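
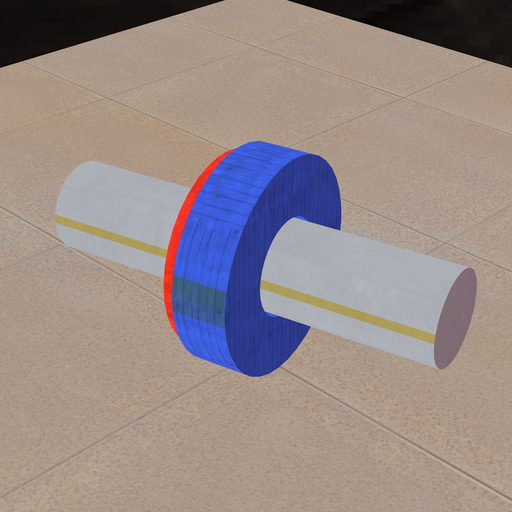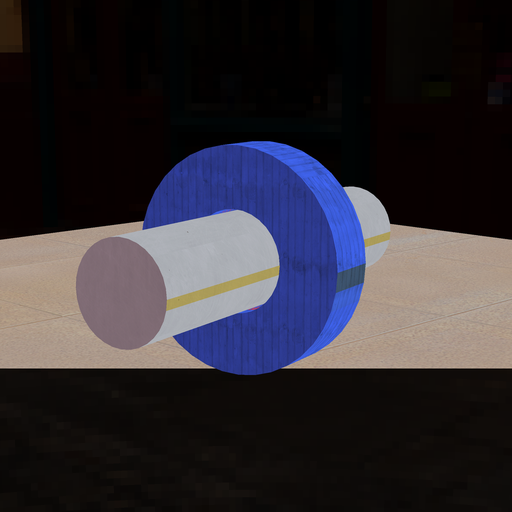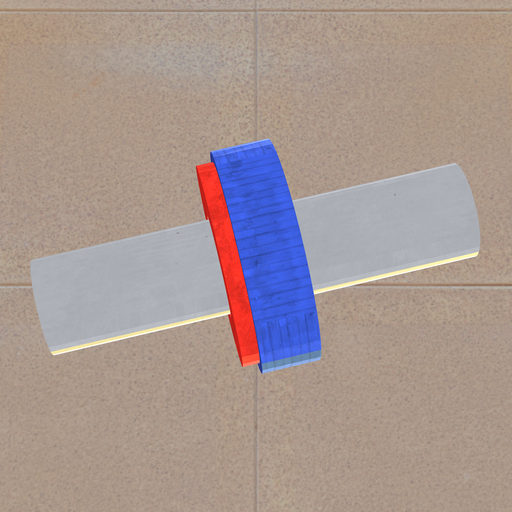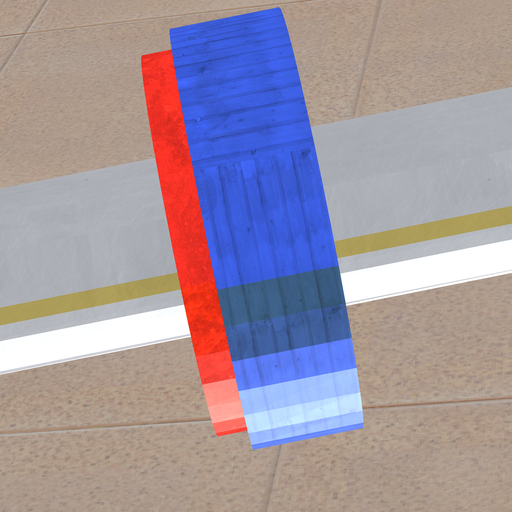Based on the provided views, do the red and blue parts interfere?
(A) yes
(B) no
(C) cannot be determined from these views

(A) yes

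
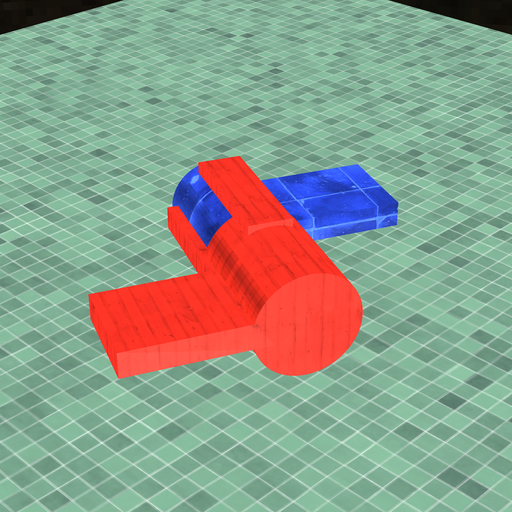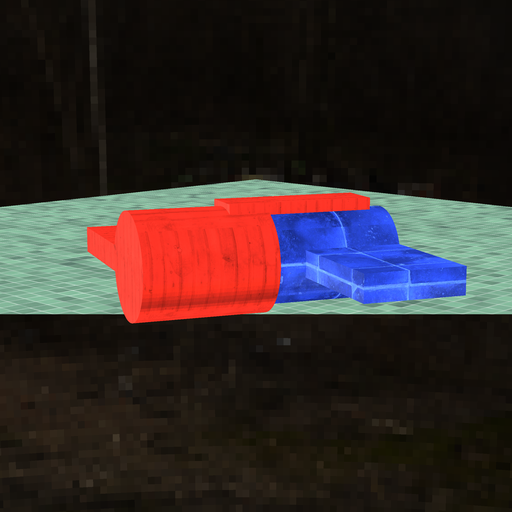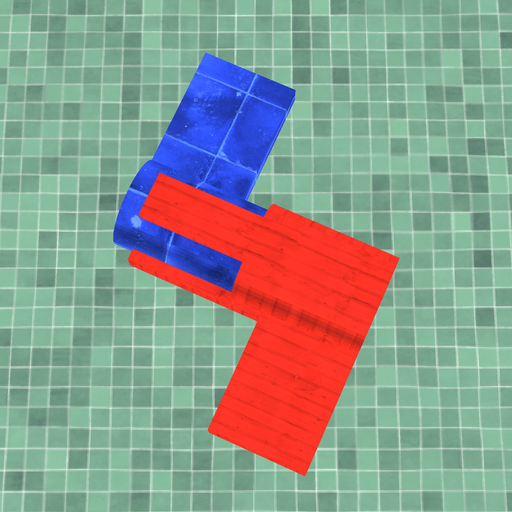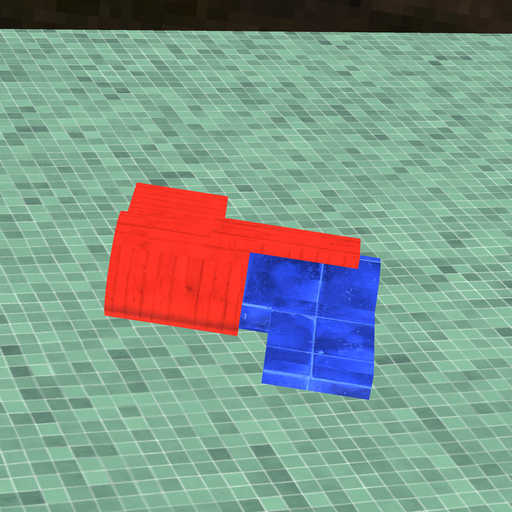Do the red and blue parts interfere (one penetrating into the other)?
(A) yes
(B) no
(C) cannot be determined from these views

(A) yes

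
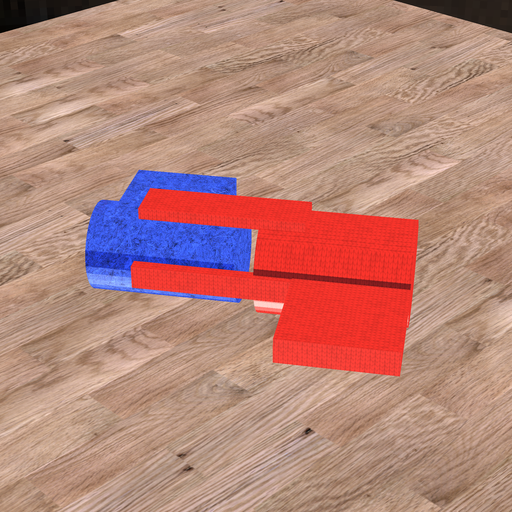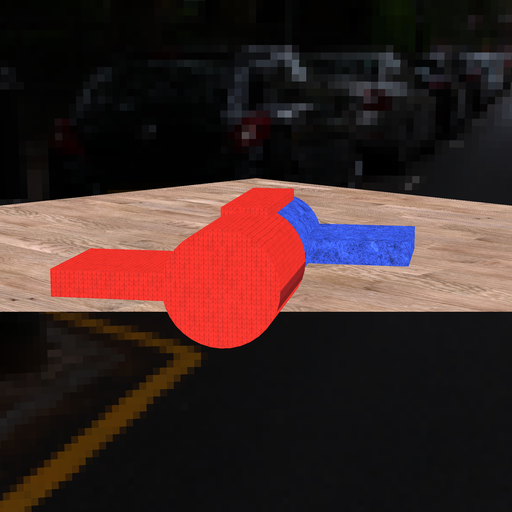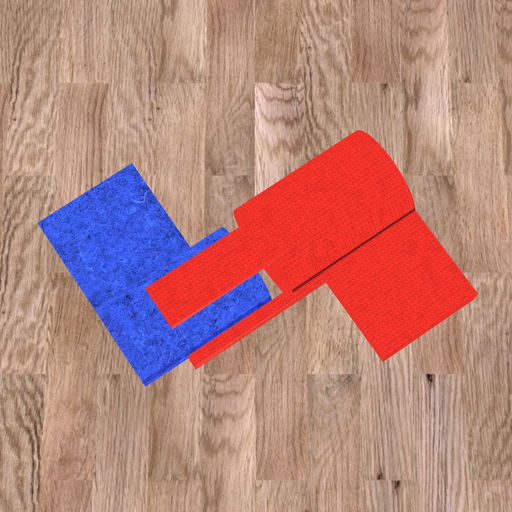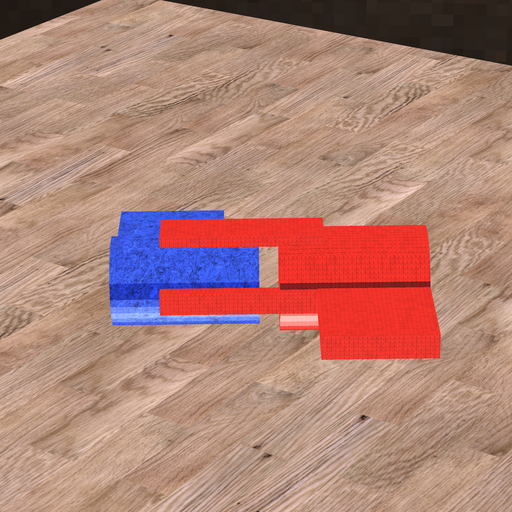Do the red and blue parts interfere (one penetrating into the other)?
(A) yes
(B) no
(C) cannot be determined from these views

(B) no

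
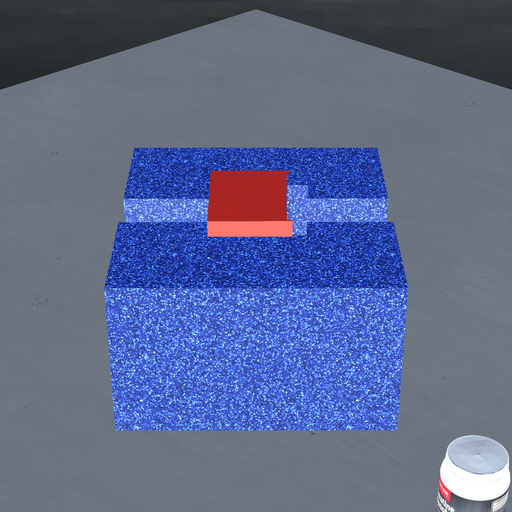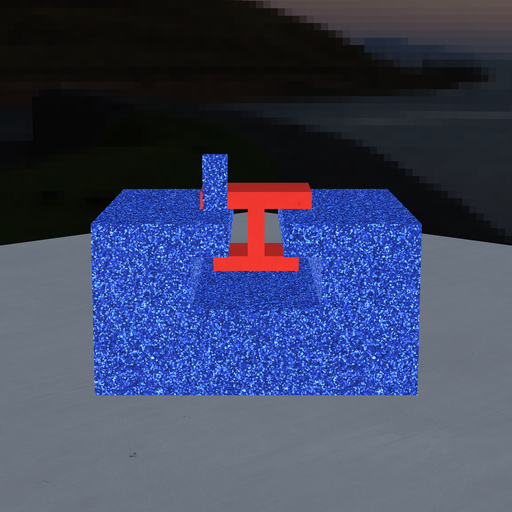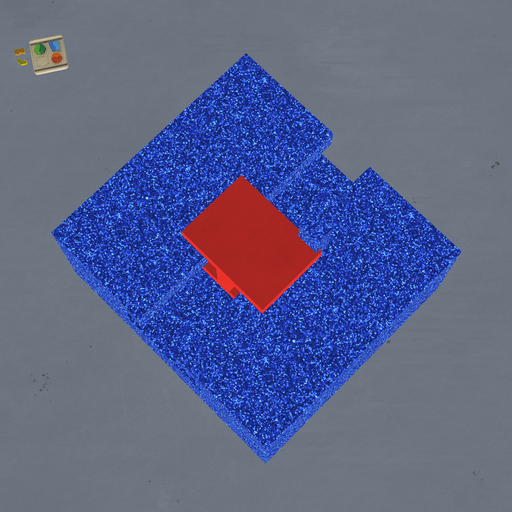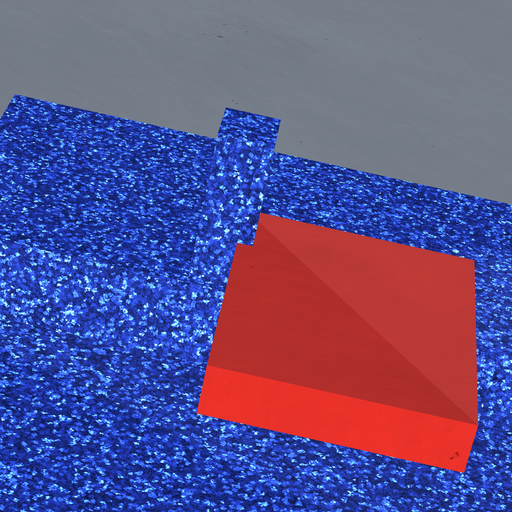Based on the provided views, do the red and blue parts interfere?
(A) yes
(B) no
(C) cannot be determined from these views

(A) yes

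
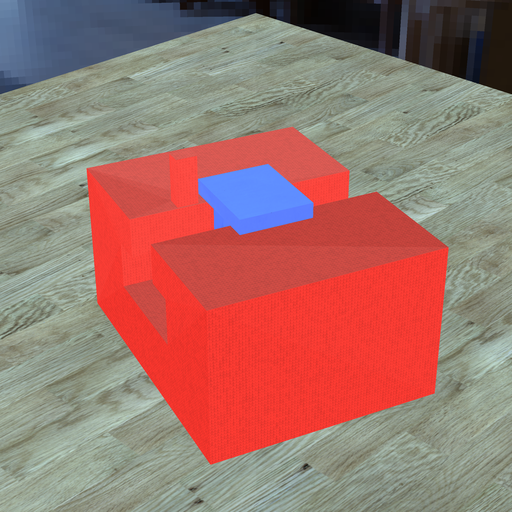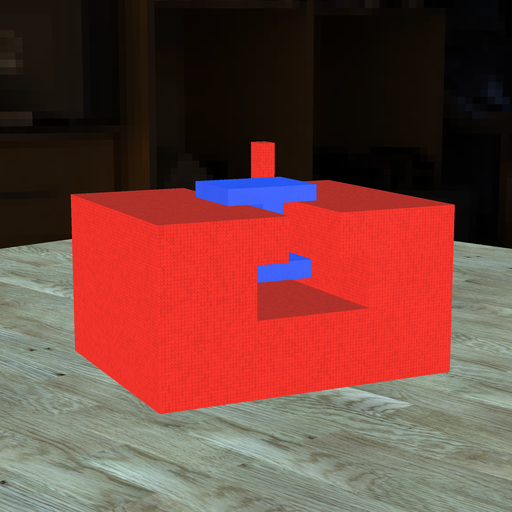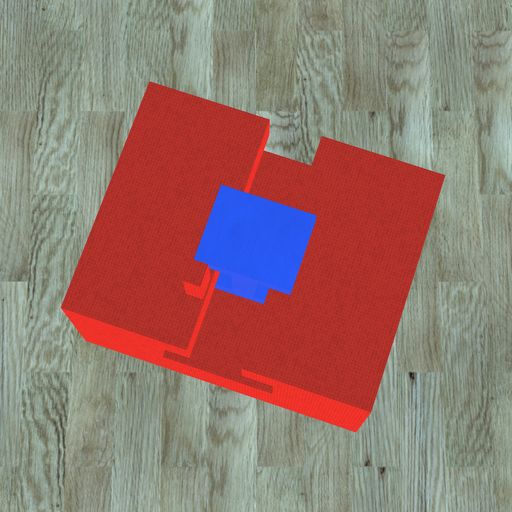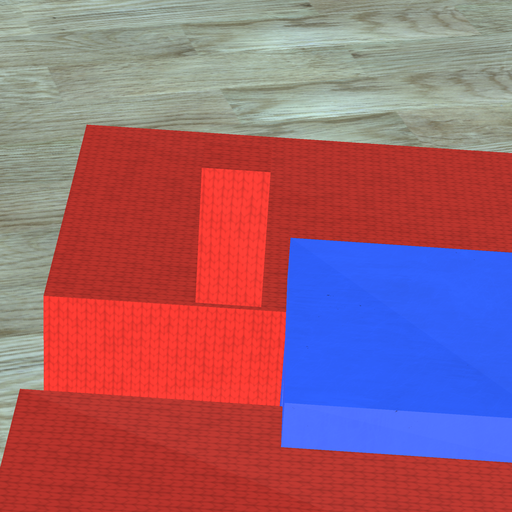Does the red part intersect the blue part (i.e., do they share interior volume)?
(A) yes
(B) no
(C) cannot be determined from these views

(B) no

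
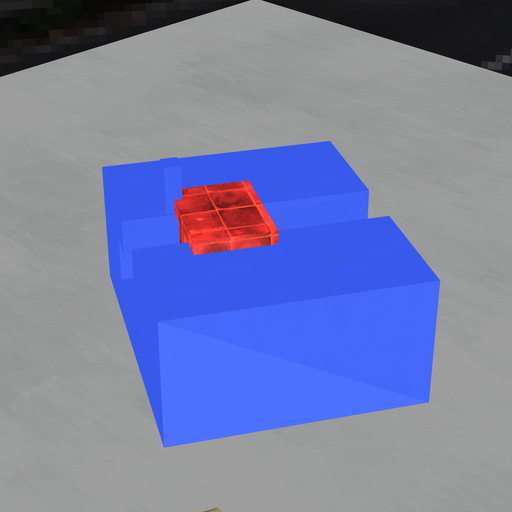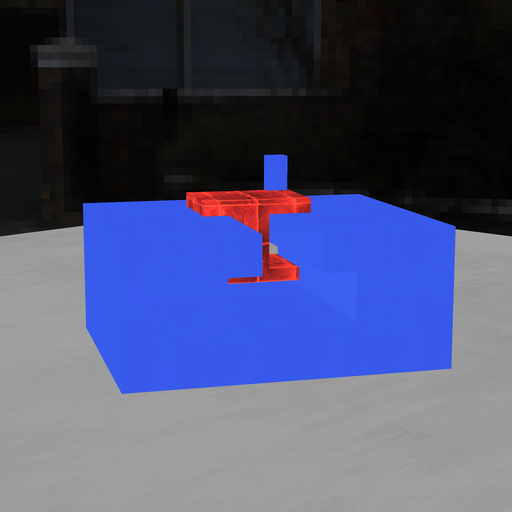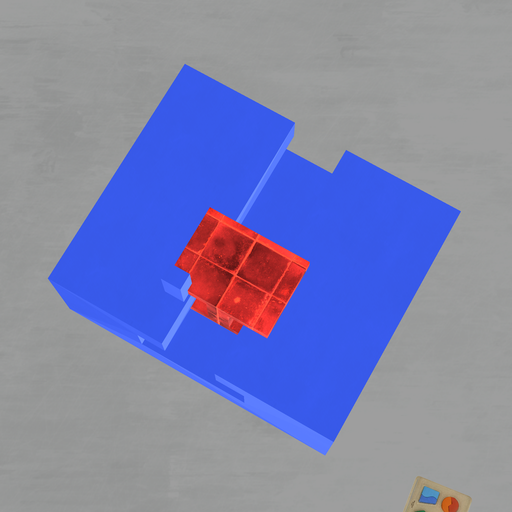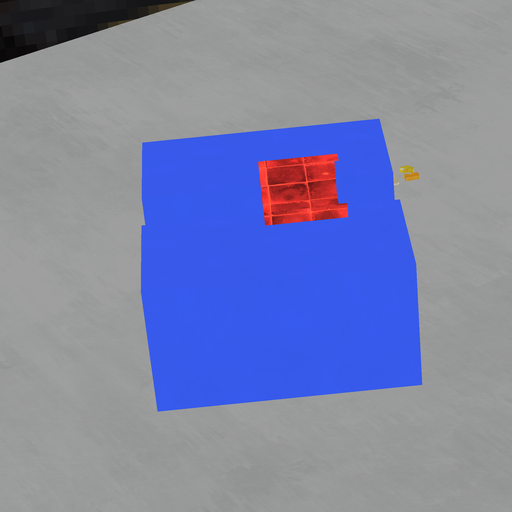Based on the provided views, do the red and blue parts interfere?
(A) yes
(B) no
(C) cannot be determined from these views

(A) yes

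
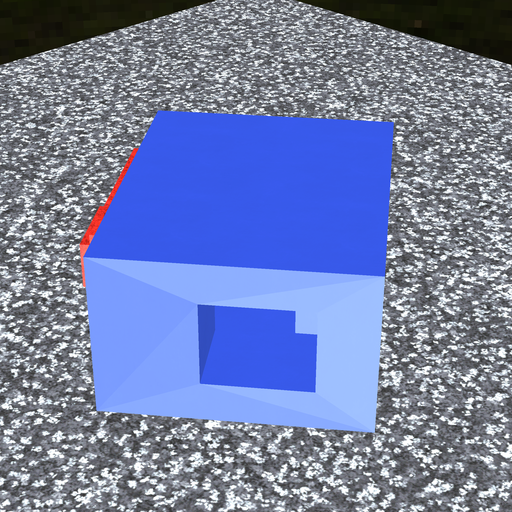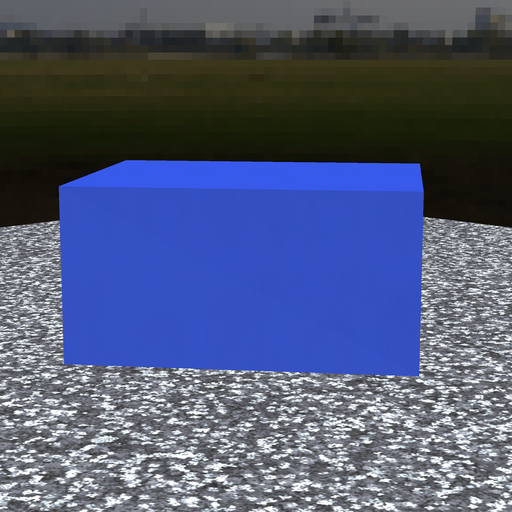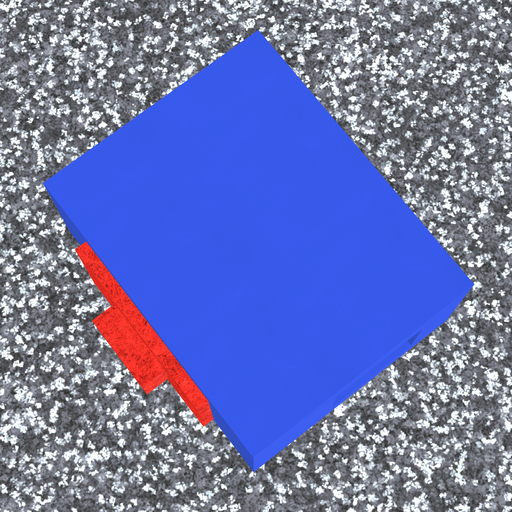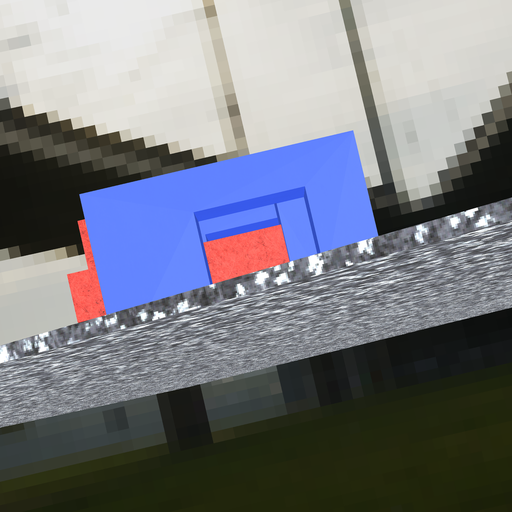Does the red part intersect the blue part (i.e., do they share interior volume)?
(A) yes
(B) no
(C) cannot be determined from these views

(A) yes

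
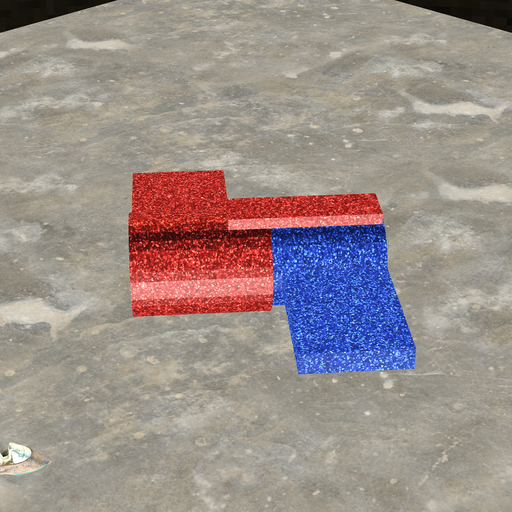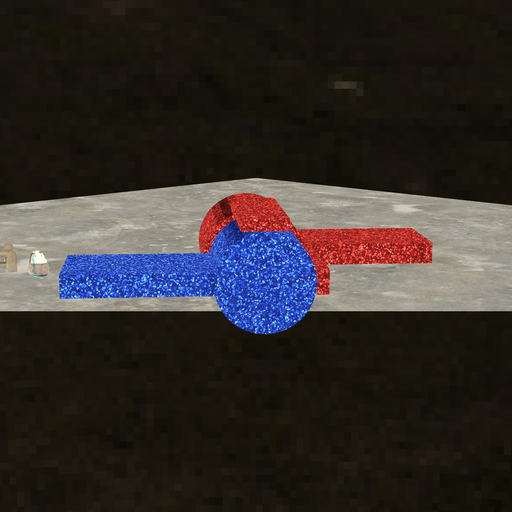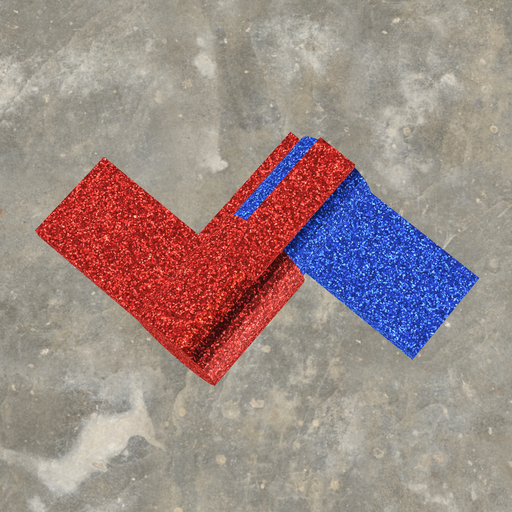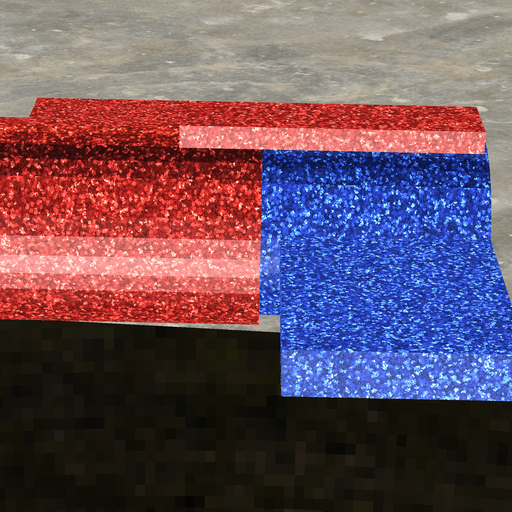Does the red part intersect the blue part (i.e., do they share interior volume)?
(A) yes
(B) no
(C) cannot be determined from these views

(A) yes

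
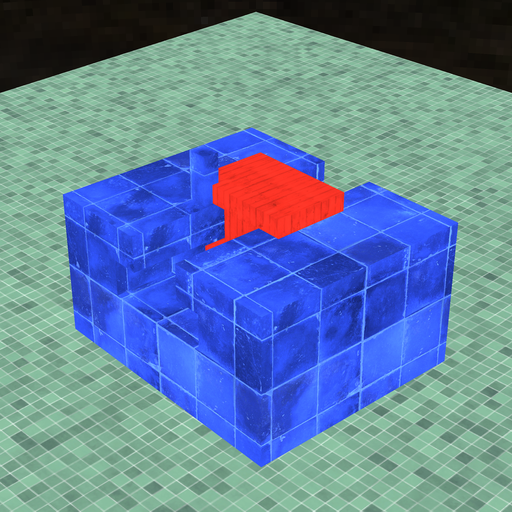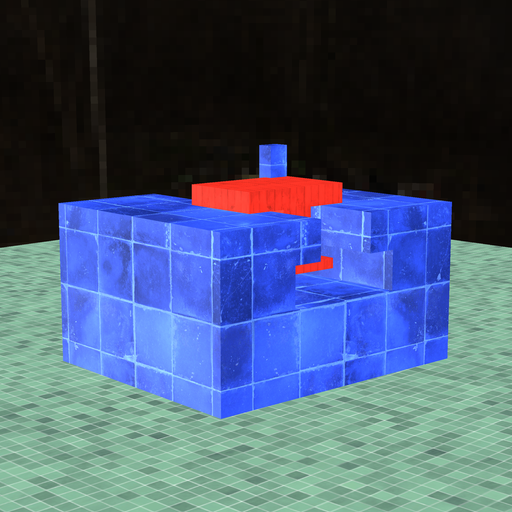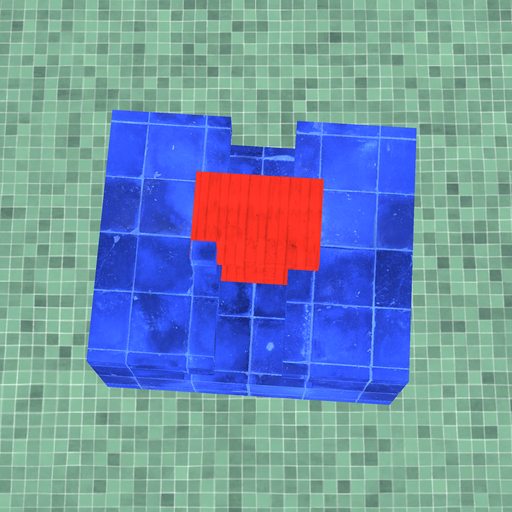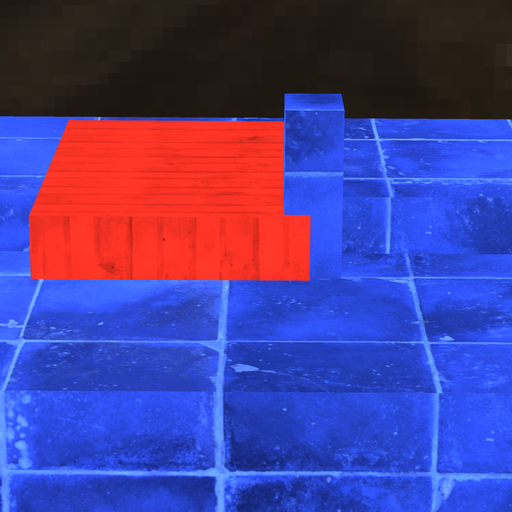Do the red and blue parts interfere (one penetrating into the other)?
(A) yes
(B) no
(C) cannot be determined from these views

(A) yes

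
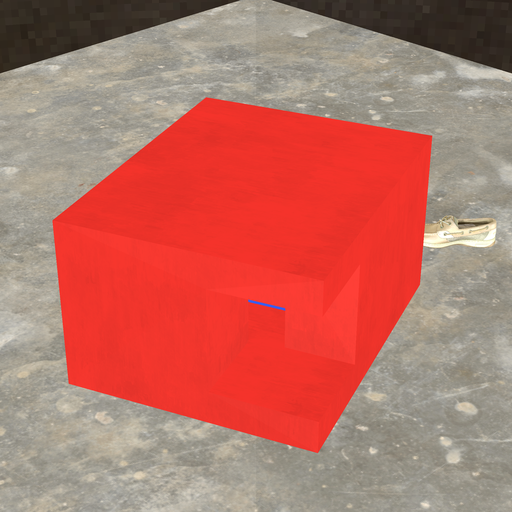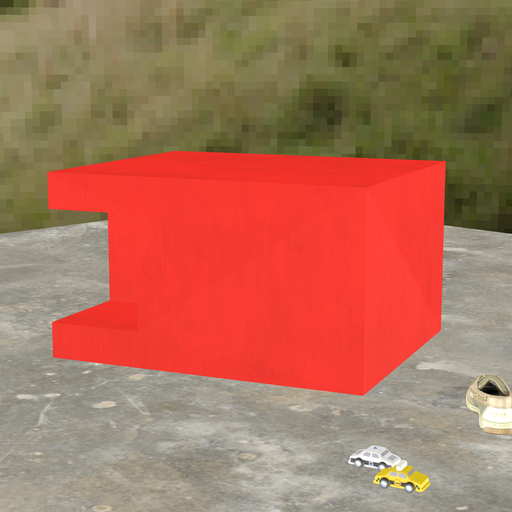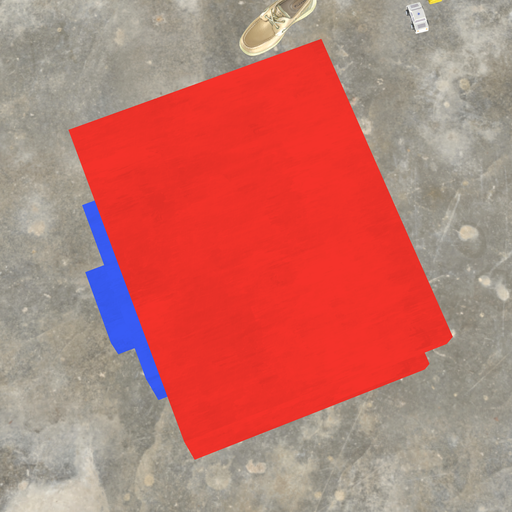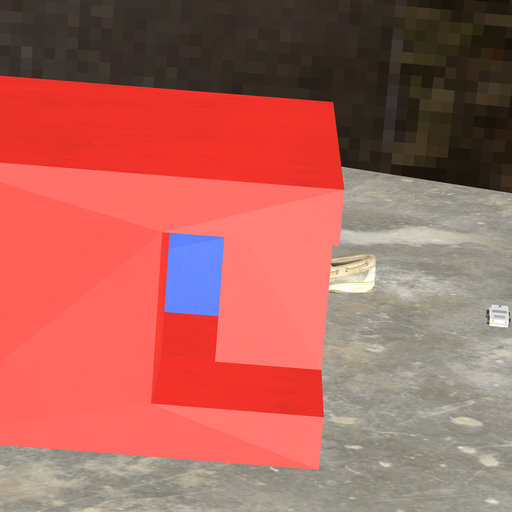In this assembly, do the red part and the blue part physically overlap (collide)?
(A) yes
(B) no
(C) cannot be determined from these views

(A) yes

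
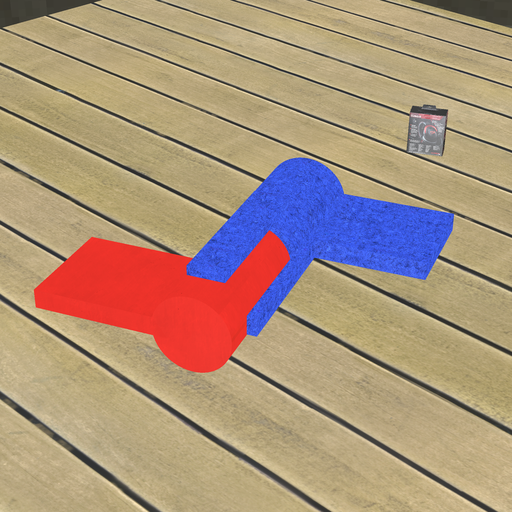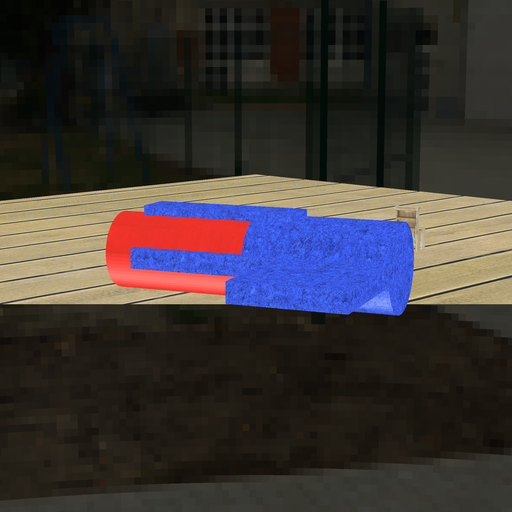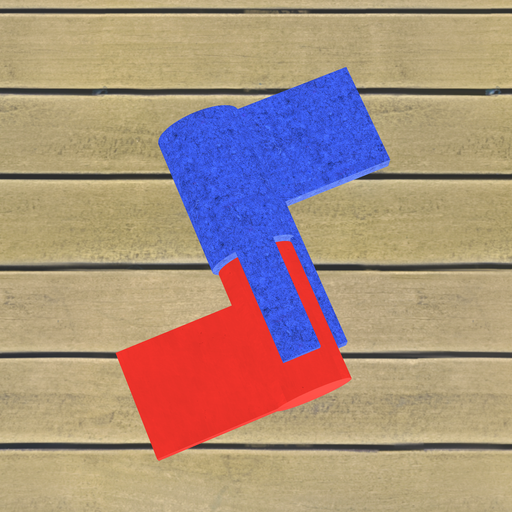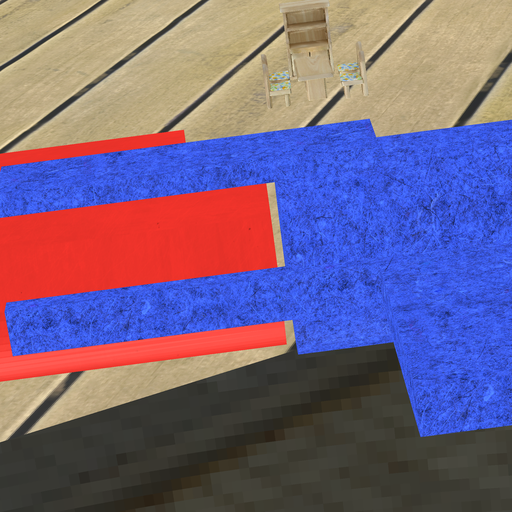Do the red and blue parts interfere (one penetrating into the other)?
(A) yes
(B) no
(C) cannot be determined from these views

(B) no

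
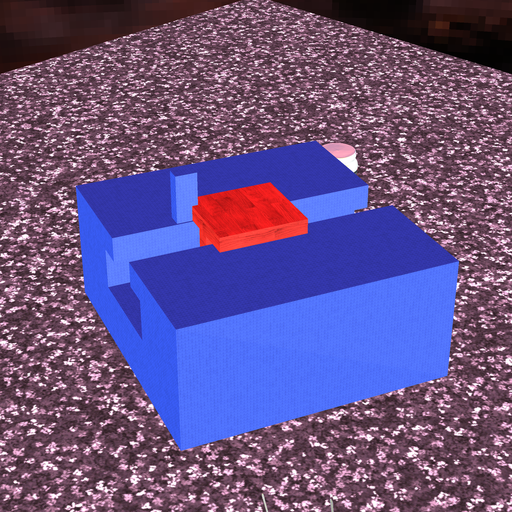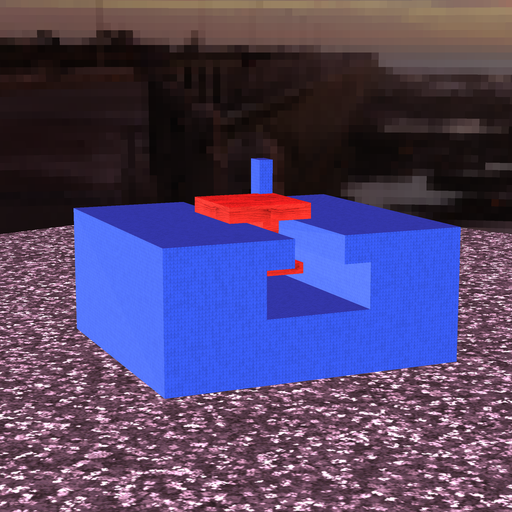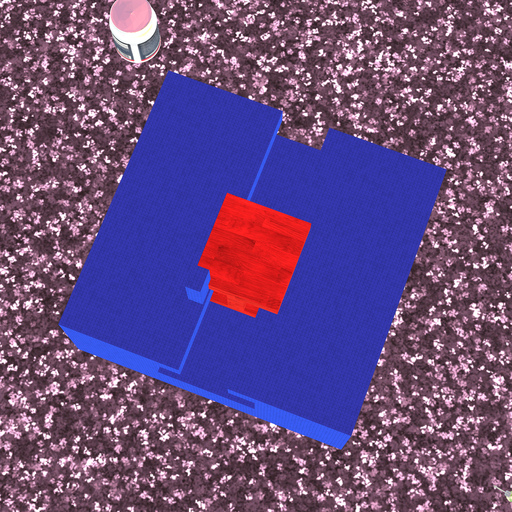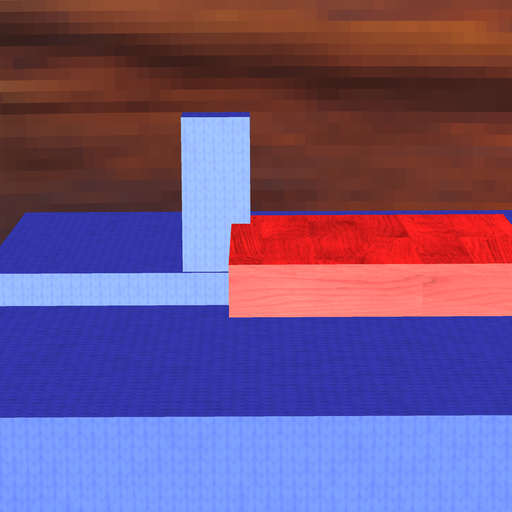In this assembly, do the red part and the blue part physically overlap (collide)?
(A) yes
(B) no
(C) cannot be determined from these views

(A) yes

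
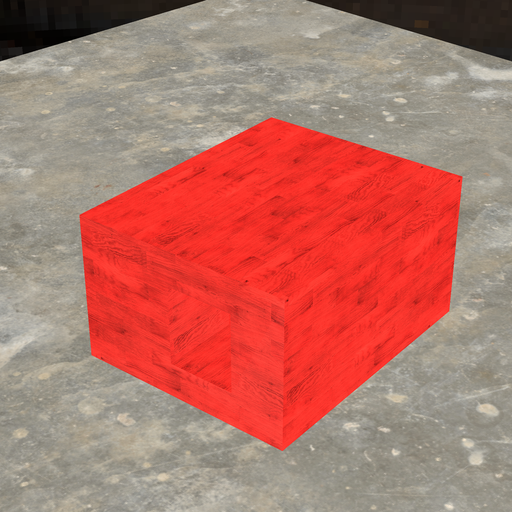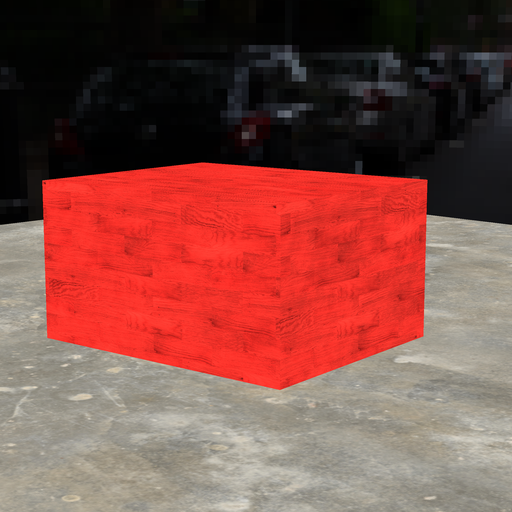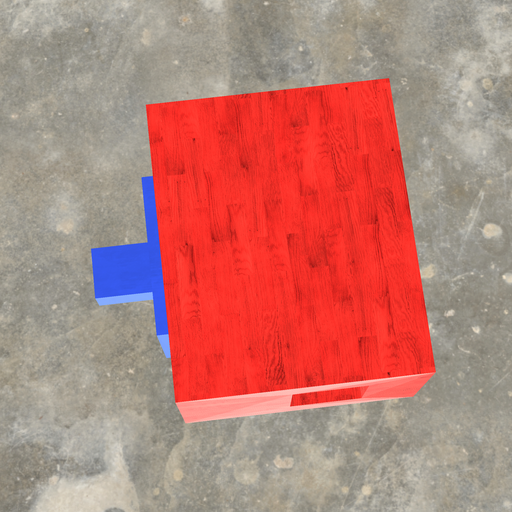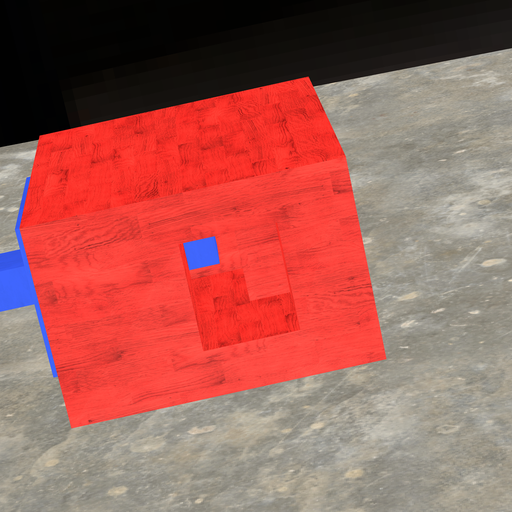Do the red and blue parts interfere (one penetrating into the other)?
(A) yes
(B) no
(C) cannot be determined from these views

(B) no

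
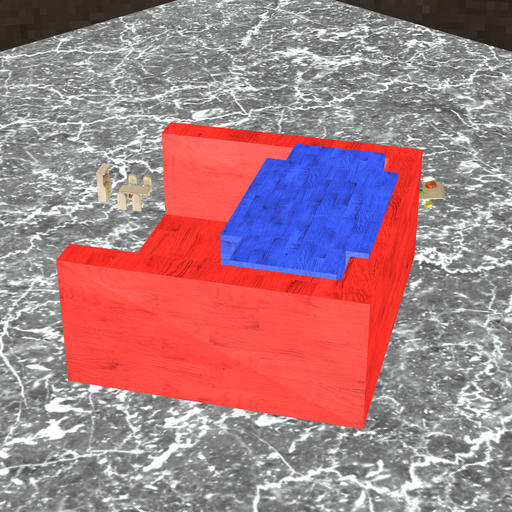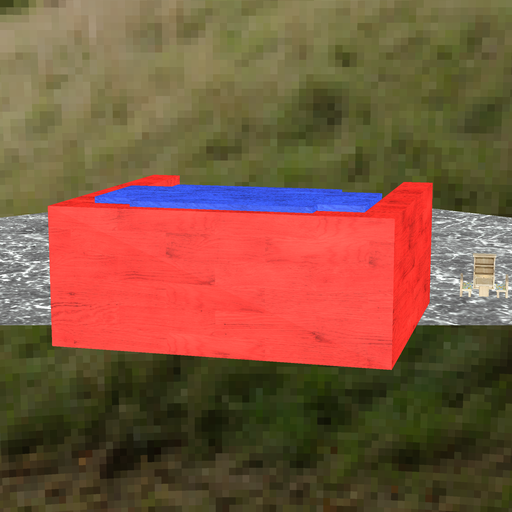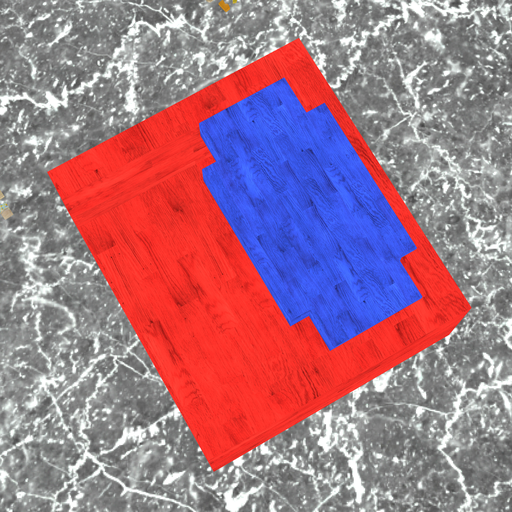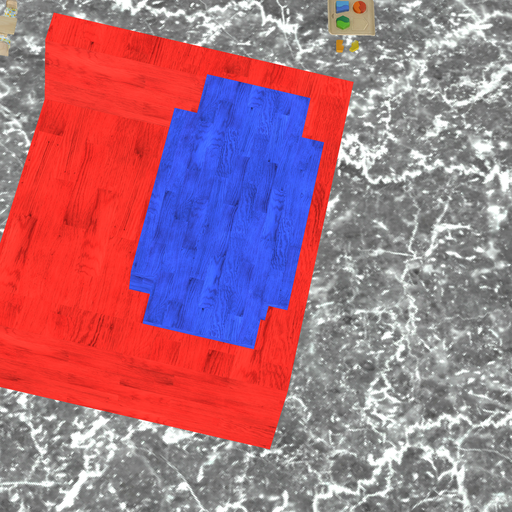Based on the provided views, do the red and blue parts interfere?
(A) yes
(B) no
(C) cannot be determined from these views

(A) yes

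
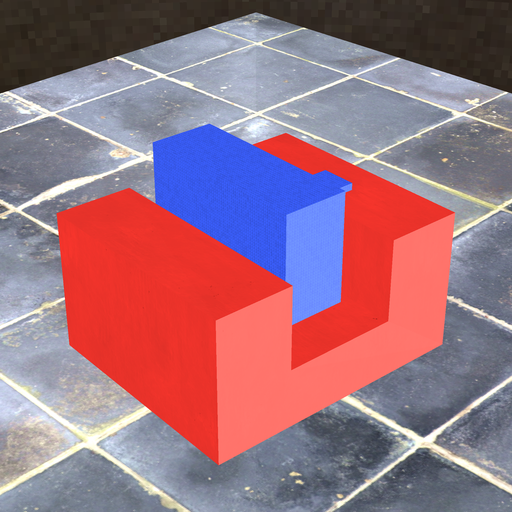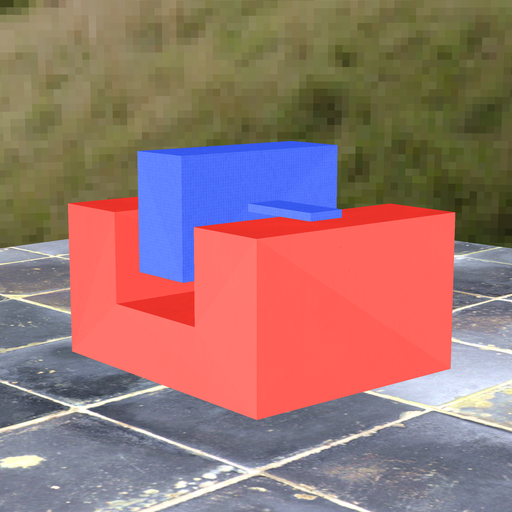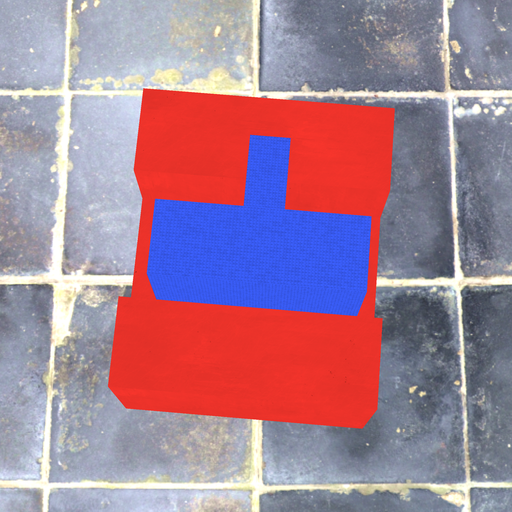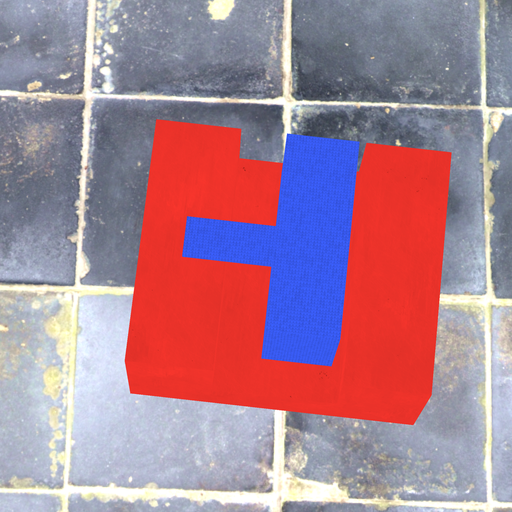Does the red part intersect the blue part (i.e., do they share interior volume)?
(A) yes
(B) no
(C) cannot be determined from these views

(B) no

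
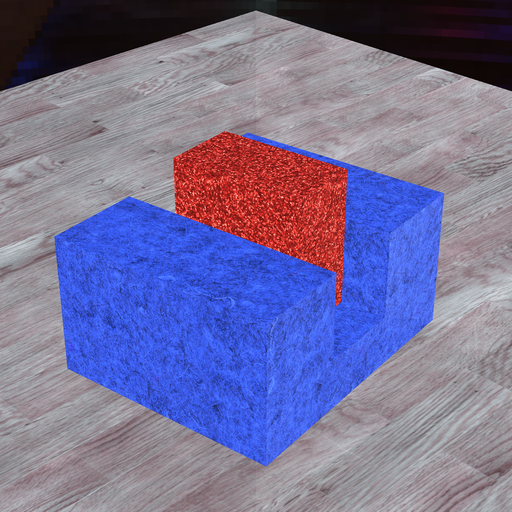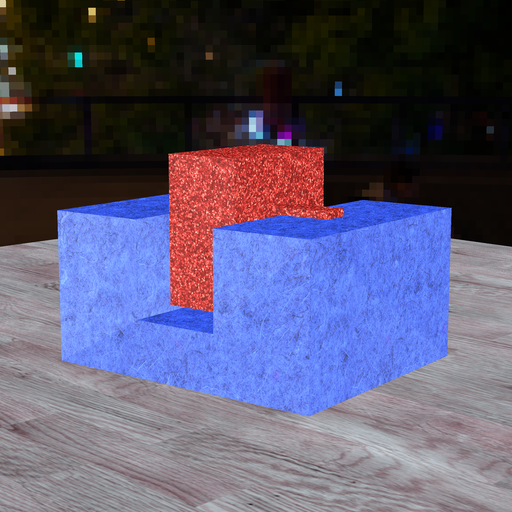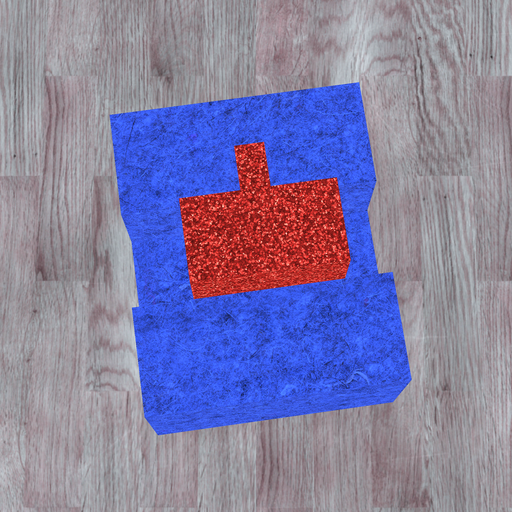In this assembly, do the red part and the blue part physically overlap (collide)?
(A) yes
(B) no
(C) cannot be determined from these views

(C) cannot be determined from these views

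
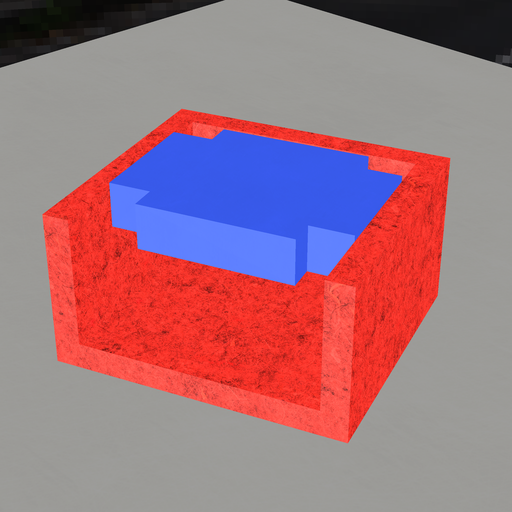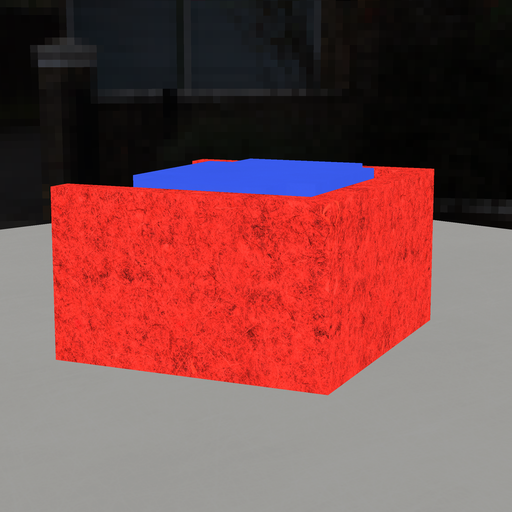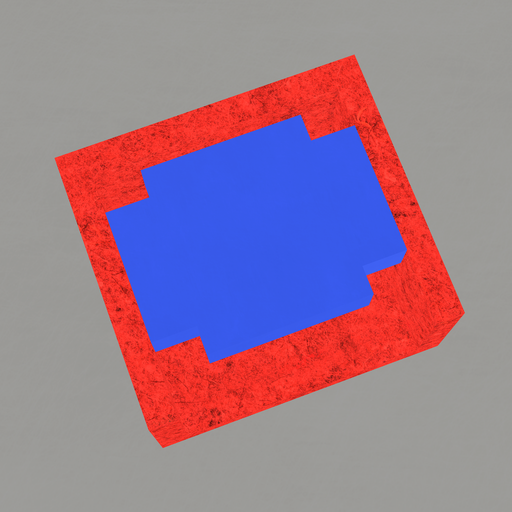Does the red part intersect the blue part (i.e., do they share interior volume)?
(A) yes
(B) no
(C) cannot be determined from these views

(B) no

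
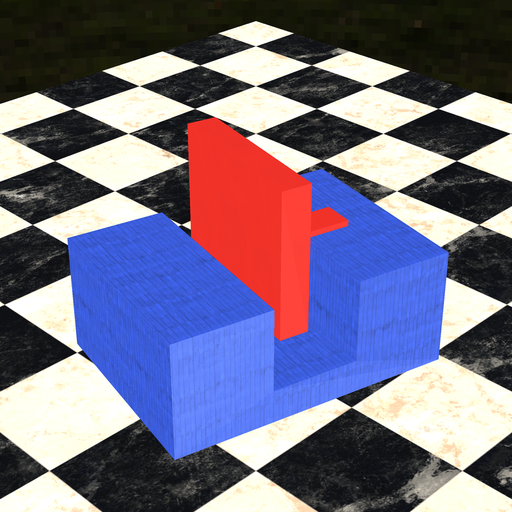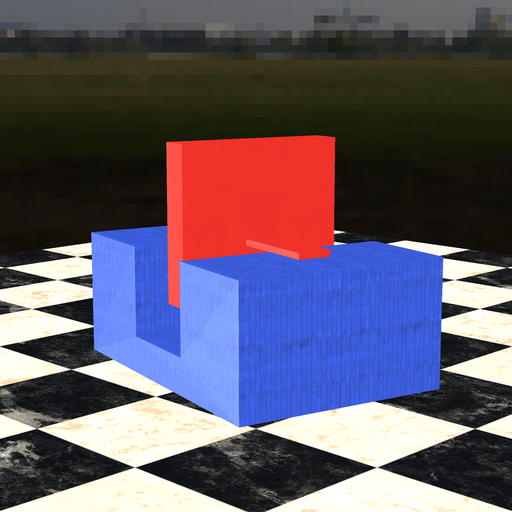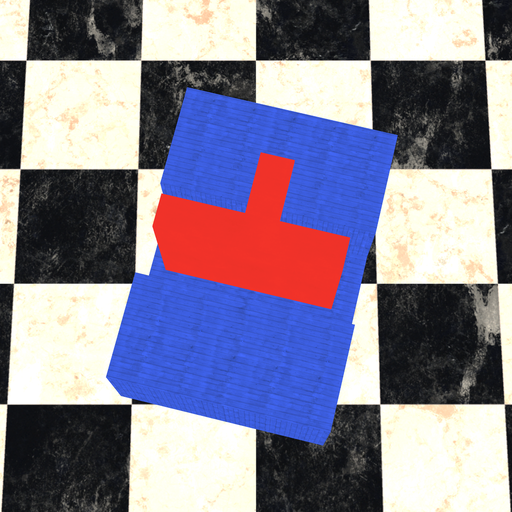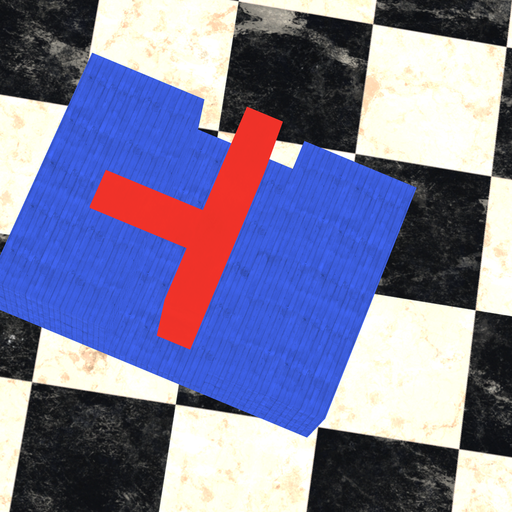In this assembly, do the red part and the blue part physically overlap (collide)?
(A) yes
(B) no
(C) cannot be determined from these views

(B) no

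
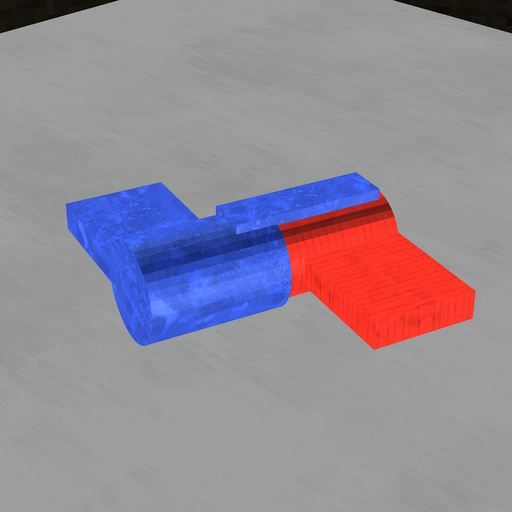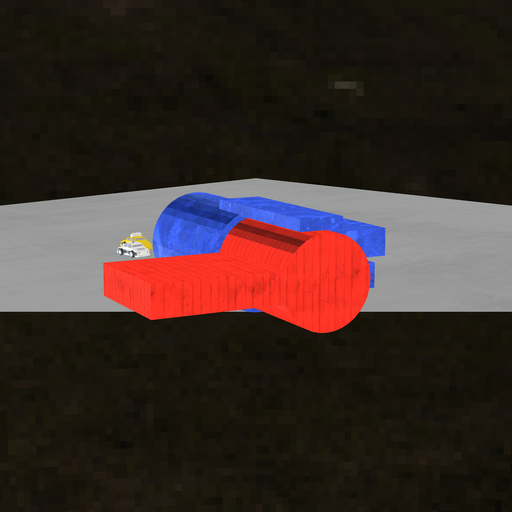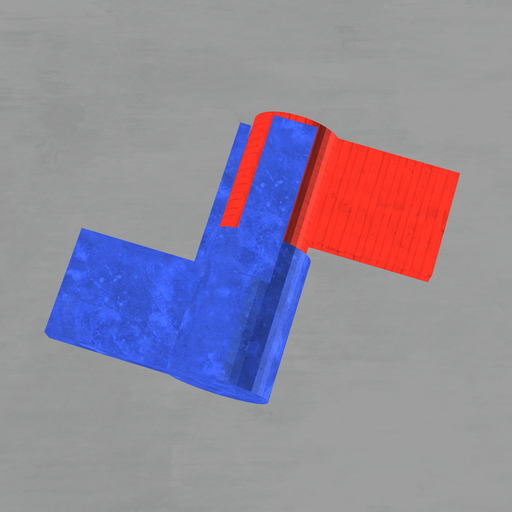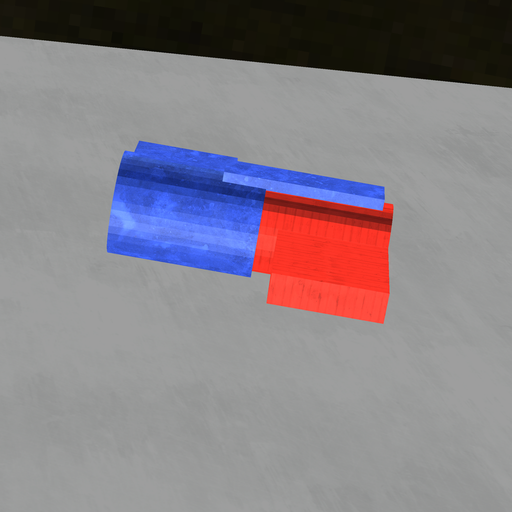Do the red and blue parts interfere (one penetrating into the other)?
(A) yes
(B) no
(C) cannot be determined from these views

(A) yes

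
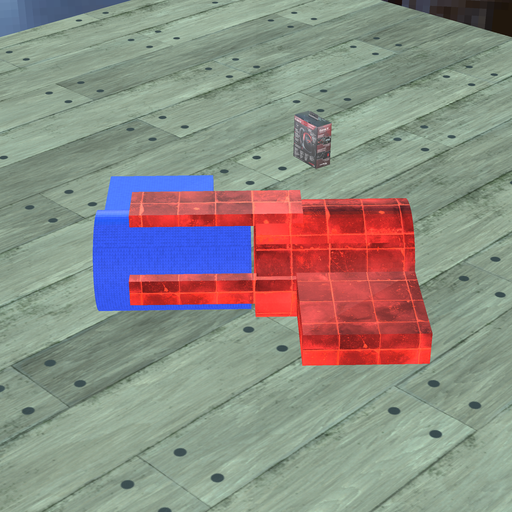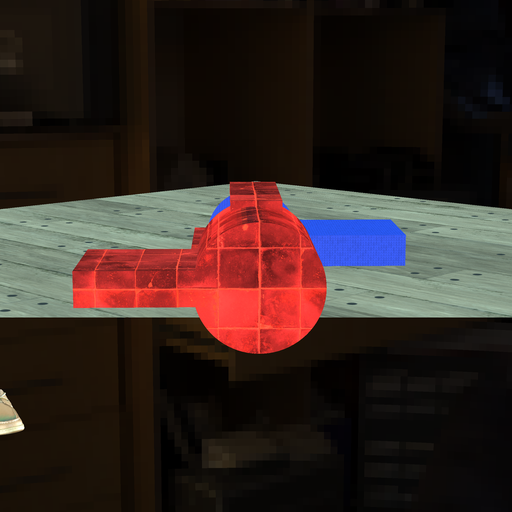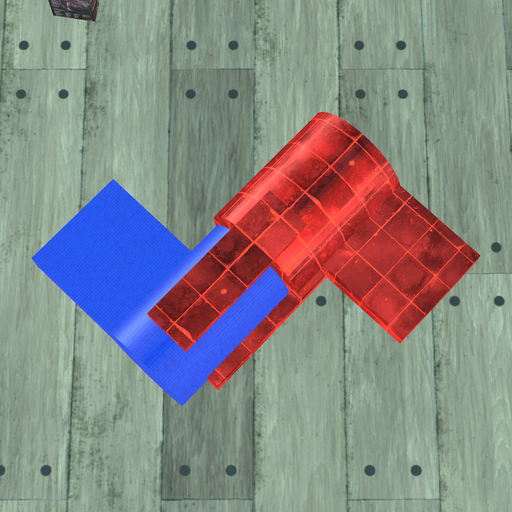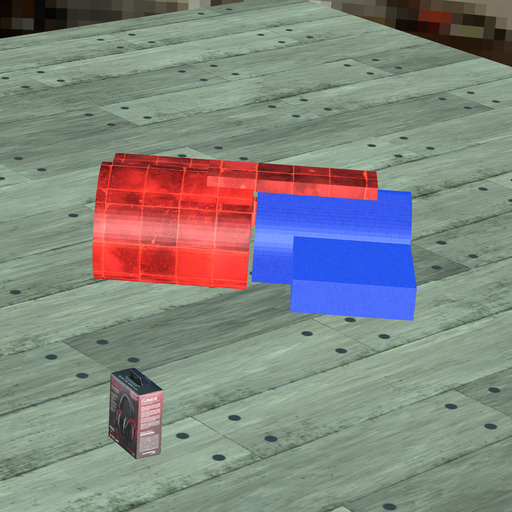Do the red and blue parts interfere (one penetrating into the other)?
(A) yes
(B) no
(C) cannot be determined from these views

(B) no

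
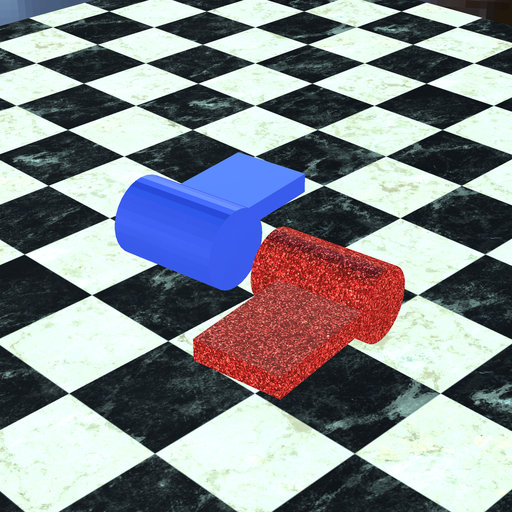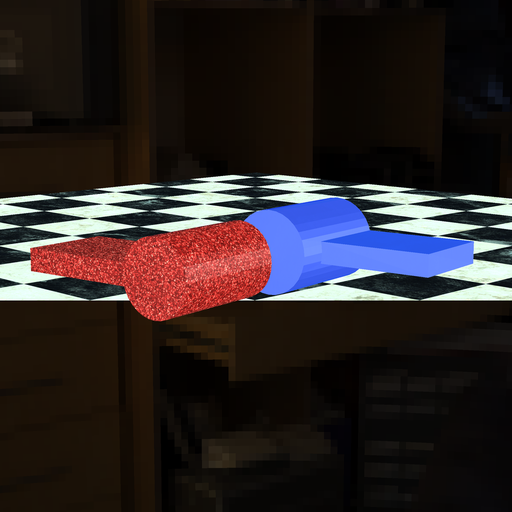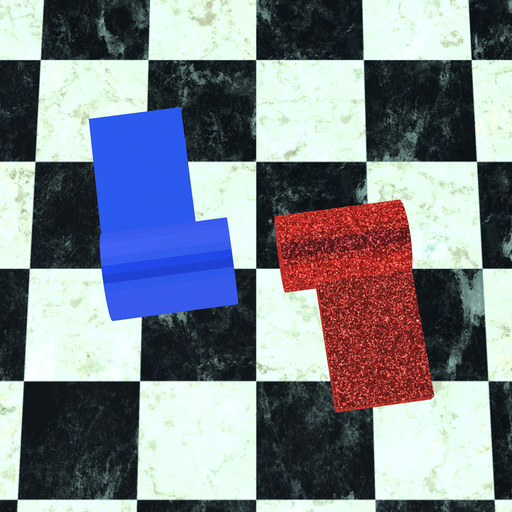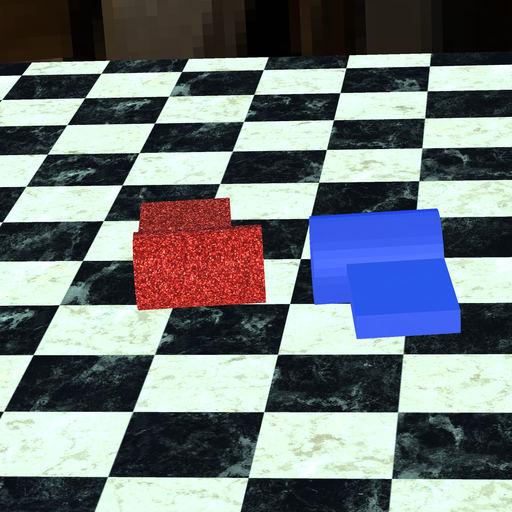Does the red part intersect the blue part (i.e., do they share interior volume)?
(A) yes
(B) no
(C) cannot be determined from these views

(B) no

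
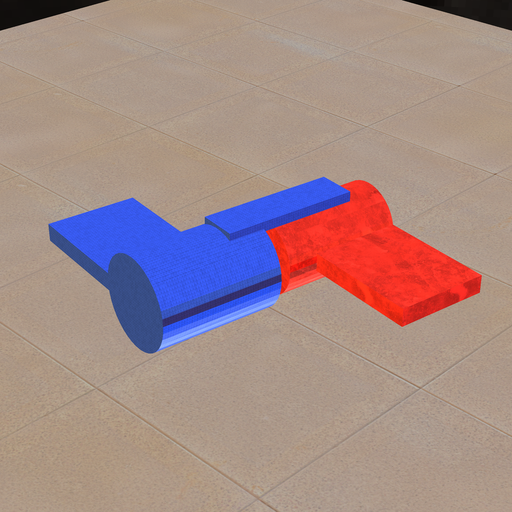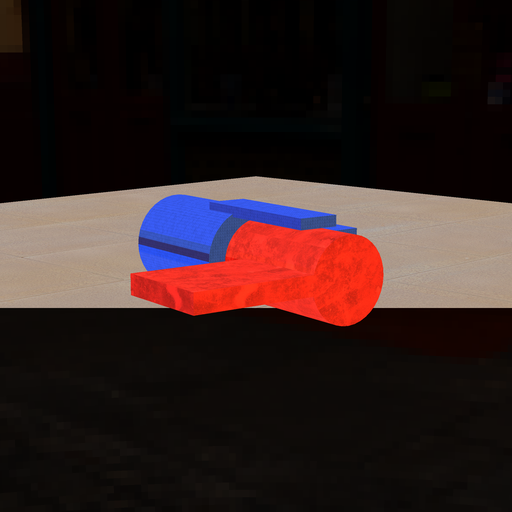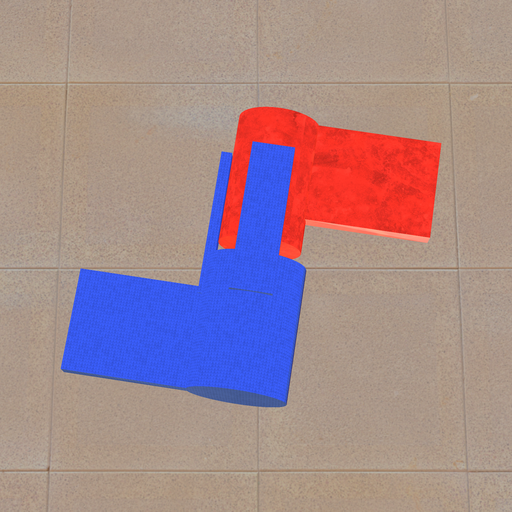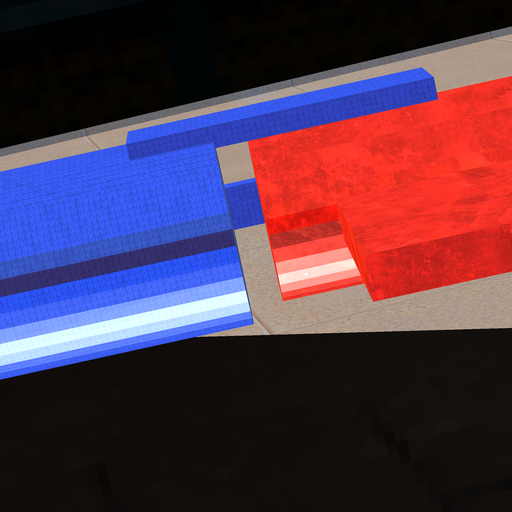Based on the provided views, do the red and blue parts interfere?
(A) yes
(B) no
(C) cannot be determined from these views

(B) no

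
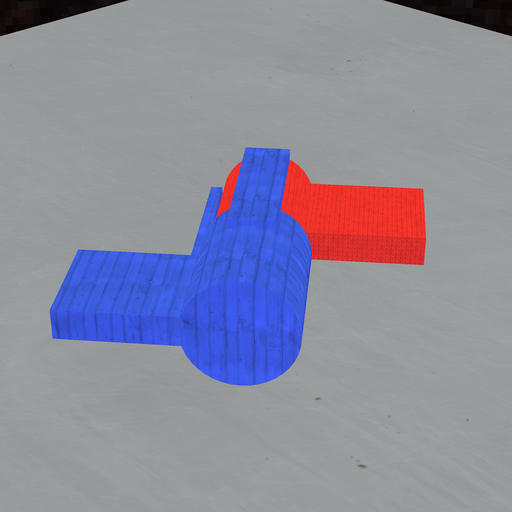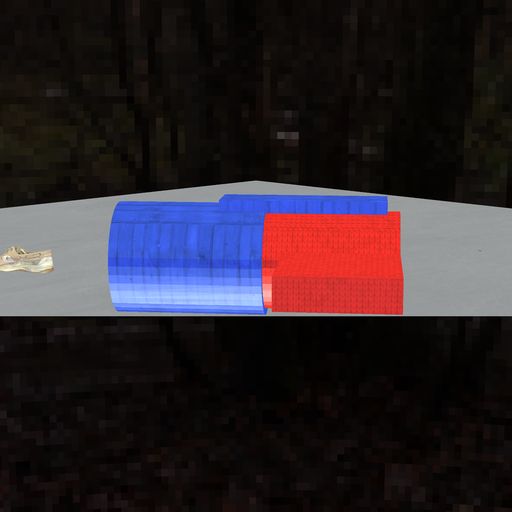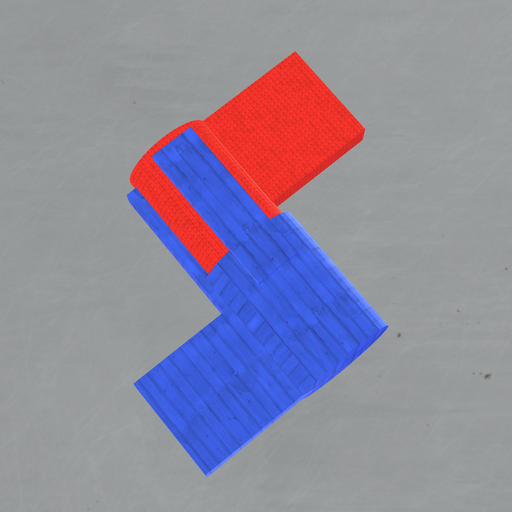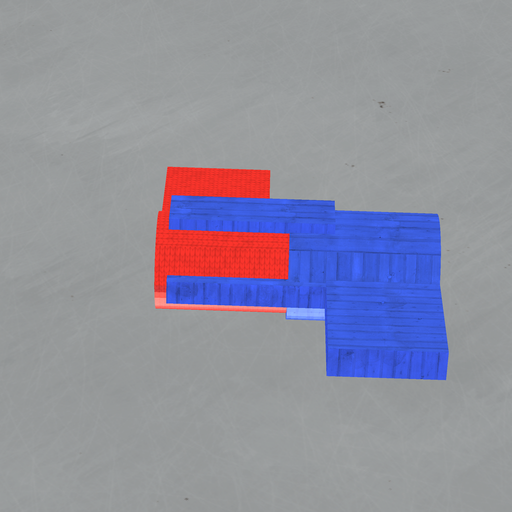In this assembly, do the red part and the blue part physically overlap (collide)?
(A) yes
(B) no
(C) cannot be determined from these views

(A) yes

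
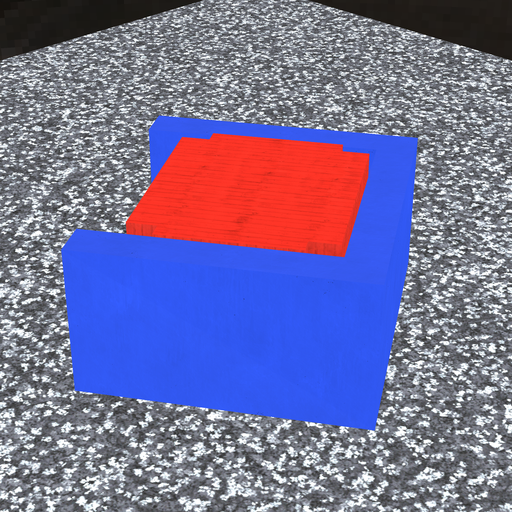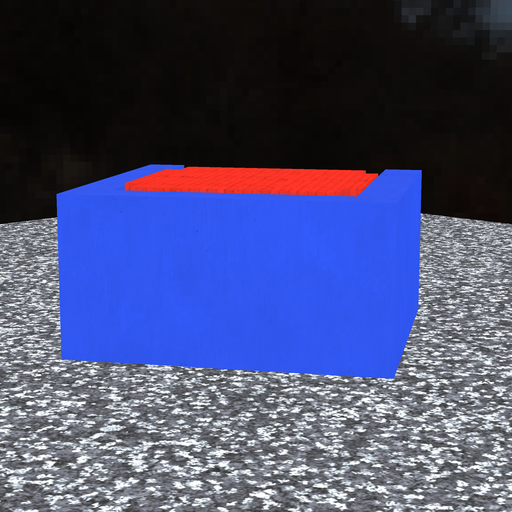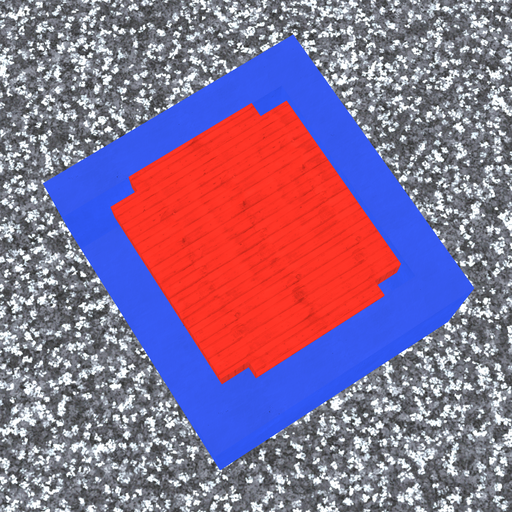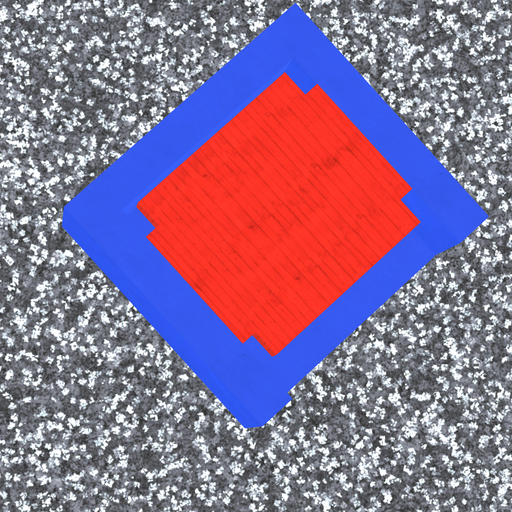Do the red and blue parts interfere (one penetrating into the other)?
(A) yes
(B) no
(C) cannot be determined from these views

(B) no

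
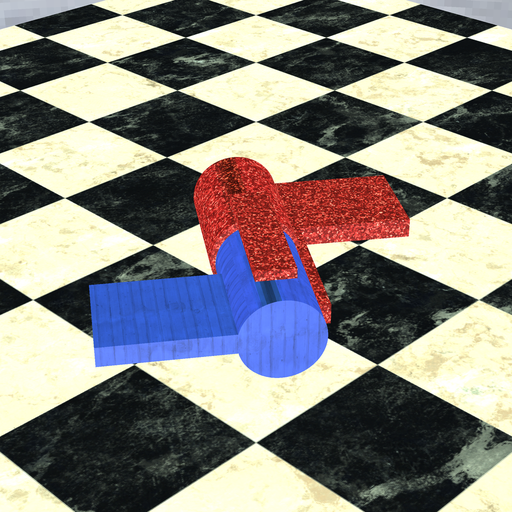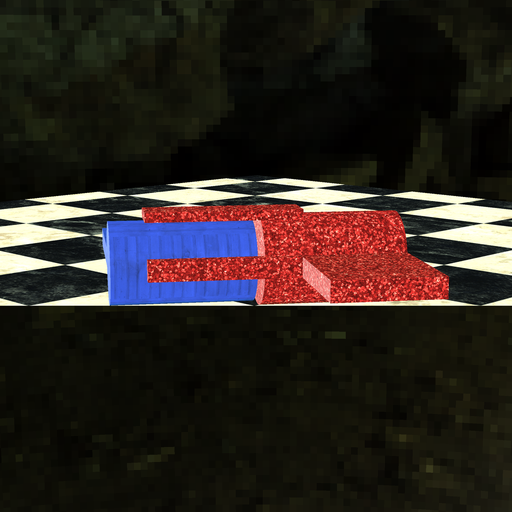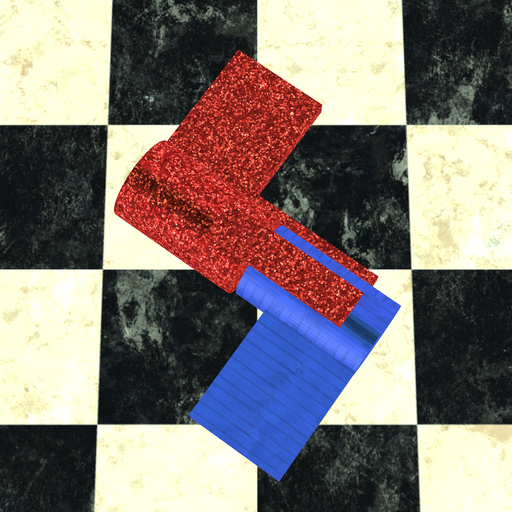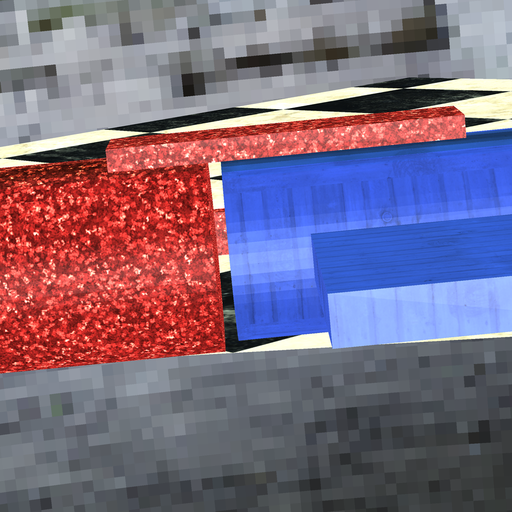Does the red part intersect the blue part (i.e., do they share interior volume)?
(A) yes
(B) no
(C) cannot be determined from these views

(B) no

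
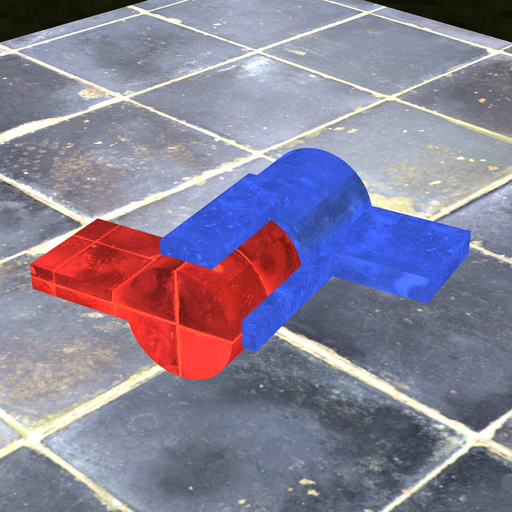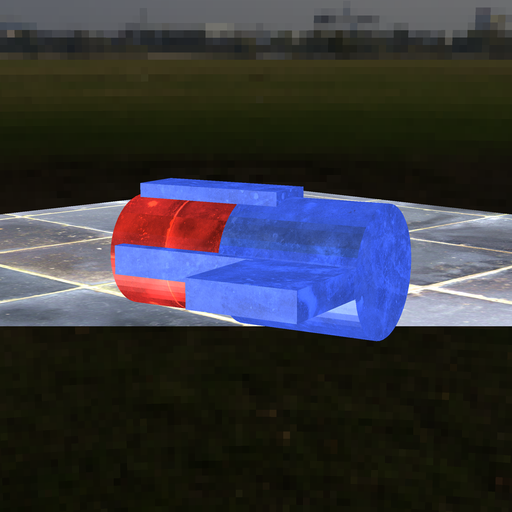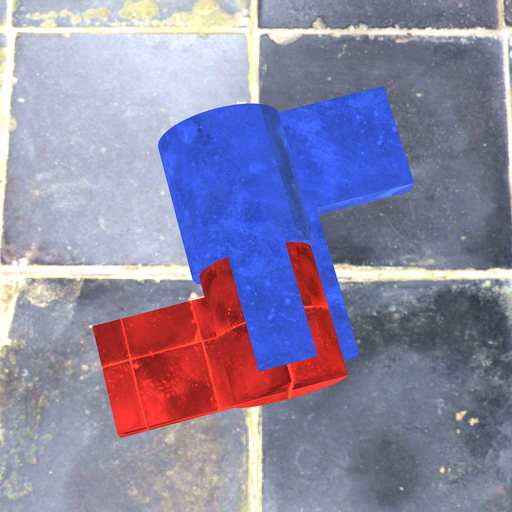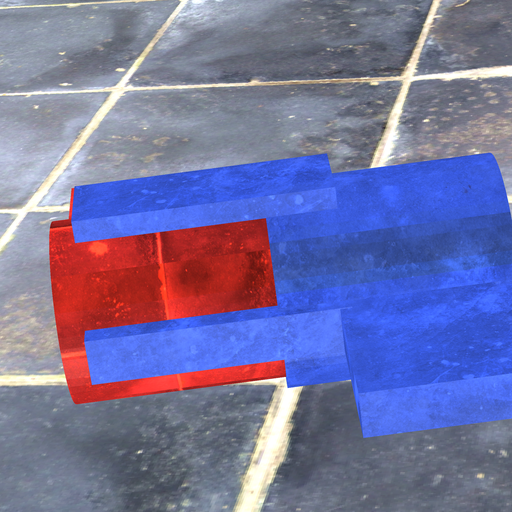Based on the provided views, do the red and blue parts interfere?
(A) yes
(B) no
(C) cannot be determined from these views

(A) yes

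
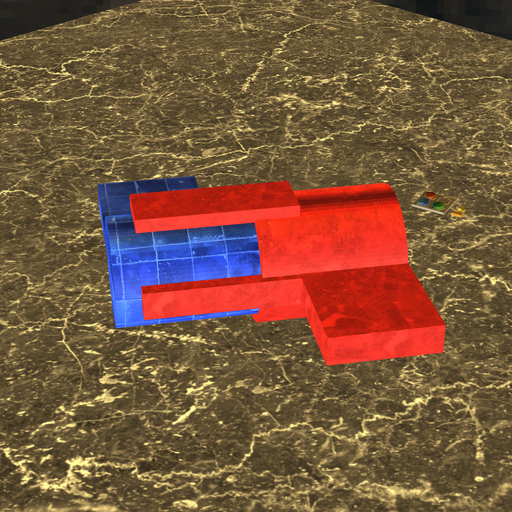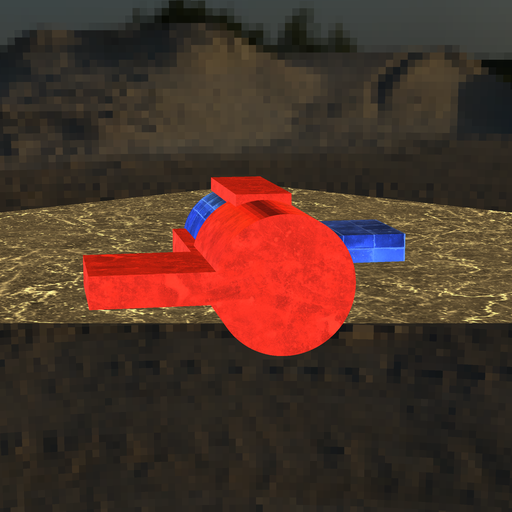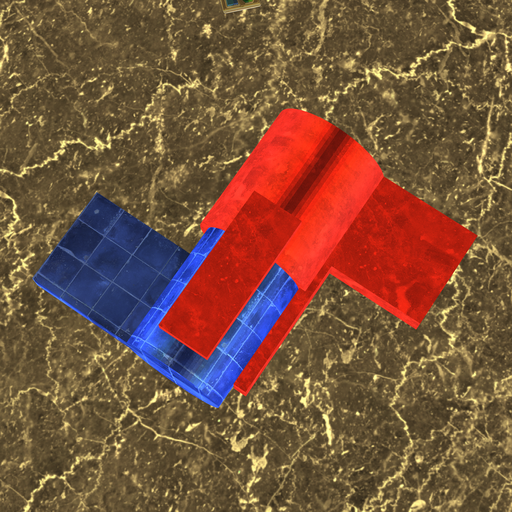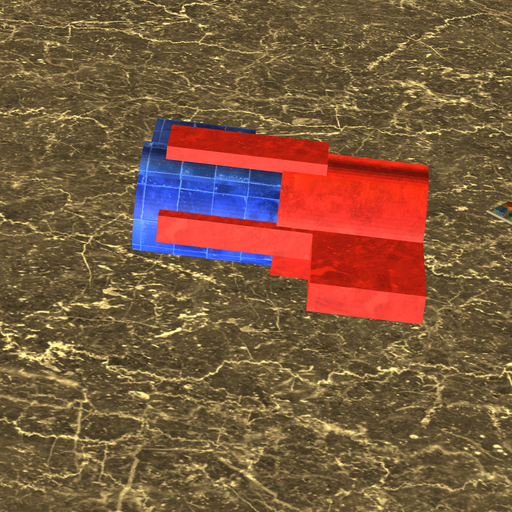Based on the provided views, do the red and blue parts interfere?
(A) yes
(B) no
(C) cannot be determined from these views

(A) yes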